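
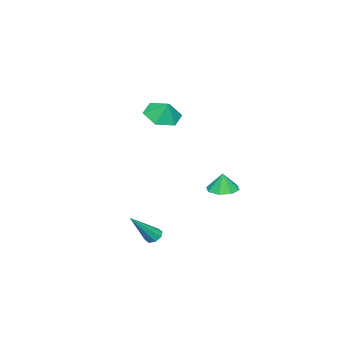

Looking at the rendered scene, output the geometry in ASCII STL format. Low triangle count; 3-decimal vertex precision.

solid 
facet normal -0.616 0.246 -0.749
outer loop
vertex 1.578 -0.599 -3.624
vertex 1.234 -0.915 -3.445
vertex 1.341 -0.431 -3.374
endloop
endfacet
facet normal 0.612 0.790 0.049
outer loop
vertex 1.578 -0.599 -3.624
vertex 1.341 -0.431 -3.374
vertex 2.506 -1.425 -1.895
endloop
endfacet
facet normal -0.613 0.246 -0.751
outer loop
vertex 1.341 -0.431 -3.374
vertex 1.234 -0.915 -3.445
vertex 1.041 -0.547 -3.167
endloop
endfacet
facet normal 0.042 0.844 0.534
outer loop
vertex 1.341 -0.431 -3.374
vertex 1.041 -0.547 -3.167
vertex 2.506 -1.425 -1.895
endloop
endfacet
facet normal -0.614 0.245 -0.750
outer loop
vertex 1.041 -0.547 -3.167
vertex 1.234 -0.915 -3.445
vertex 0.854 -0.878 -3.122
endloop
endfacet
facet normal -0.470 0.374 0.799
outer loop
vertex 1.041 -0.547 -3.167
vertex 0.854 -0.878 -3.122
vertex 2.506 -1.425 -1.895
endloop
endfacet
facet normal -0.614 0.246 -0.750
outer loop
vertex 0.854 -0.878 -3.122
vertex 1.234 -0.915 -3.445
vertex 0.89 -1.23 -3.267
endloop
endfacet
facet normal -0.630 -0.350 0.693
outer loop
vertex 0.854 -0.878 -3.122
vertex 0.89 -1.23 -3.267
vertex 2.506 -1.425 -1.895
endloop
endfacet
facet normal -0.614 0.248 -0.749
outer loop
vertex 0.89 -1.23 -3.267
vertex 1.234 -0.915 -3.445
vertex 1.127 -1.398 -3.517
endloop
endfacet
facet normal -0.344 -0.897 0.277
outer loop
vertex 0.89 -1.23 -3.267
vertex 1.127 -1.398 -3.517
vertex 2.506 -1.425 -1.895
endloop
endfacet
facet normal -0.615 0.248 -0.749
outer loop
vertex 1.127 -1.398 -3.517
vertex 1.234 -0.915 -3.445
vertex 1.426 -1.282 -3.724
endloop
endfacet
facet normal 0.226 -0.952 -0.208
outer loop
vertex 1.127 -1.398 -3.517
vertex 1.426 -1.282 -3.724
vertex 2.506 -1.425 -1.895
endloop
endfacet
facet normal -0.616 0.246 -0.748
outer loop
vertex 1.426 -1.282 -3.724
vertex 1.234 -0.915 -3.445
vertex 1.613 -0.951 -3.769
endloop
endfacet
facet normal 0.738 -0.481 -0.473
outer loop
vertex 1.426 -1.282 -3.724
vertex 1.613 -0.951 -3.769
vertex 2.506 -1.425 -1.895
endloop
endfacet
facet normal -0.616 0.247 -0.748
outer loop
vertex 1.613 -0.951 -3.769
vertex 1.234 -0.915 -3.445
vertex 1.578 -0.599 -3.624
endloop
endfacet
facet normal 0.898 0.241 -0.367
outer loop
vertex 1.613 -0.951 -3.769
vertex 1.578 -0.599 -3.624
vertex 2.506 -1.425 -1.895
endloop
endfacet
facet normal -0.077 -0.021 -0.997
outer loop
vertex -3.033 0.181 -2.055
vertex -3.84 -0.041 -1.988
vertex -3.427 0.689 -2.035
endloop
endfacet
facet normal 0.680 0.506 0.530
outer loop
vertex -3.033 0.181 -2.055
vertex -3.427 0.689 -2.035
vertex -3.76 -0.019 -0.932
endloop
endfacet
facet normal -0.076 -0.021 -0.997
outer loop
vertex -3.427 0.689 -2.035
vertex -3.84 -0.041 -1.988
vertex -4.063 0.769 -1.988
endloop
endfacet
facet normal 0.144 0.812 0.565
outer loop
vertex -3.427 0.689 -2.035
vertex -4.063 0.769 -1.988
vertex -3.76 -0.019 -0.932
endloop
endfacet
facet normal -0.076 -0.021 -0.997
outer loop
vertex -4.063 0.769 -1.988
vertex -3.84 -0.041 -1.988
vertex -4.569 0.375 -1.941
endloop
endfacet
facet normal -0.449 0.650 0.614
outer loop
vertex -4.063 0.769 -1.988
vertex -4.569 0.375 -1.941
vertex -3.76 -0.019 -0.932
endloop
endfacet
facet normal -0.076 -0.020 -0.997
outer loop
vertex -4.569 0.375 -1.941
vertex -3.84 -0.041 -1.988
vertex -4.648 -0.262 -1.922
endloop
endfacet
facet normal -0.753 0.113 0.648
outer loop
vertex -4.569 0.375 -1.941
vertex -4.648 -0.262 -1.922
vertex -3.76 -0.019 -0.932
endloop
endfacet
facet normal -0.076 -0.020 -0.997
outer loop
vertex -4.648 -0.262 -1.922
vertex -3.84 -0.041 -1.988
vertex -4.254 -0.77 -1.942
endloop
endfacet
facet normal -0.590 -0.483 0.647
outer loop
vertex -4.648 -0.262 -1.922
vertex -4.254 -0.77 -1.942
vertex -3.76 -0.019 -0.932
endloop
endfacet
facet normal -0.076 -0.020 -0.997
outer loop
vertex -4.254 -0.77 -1.942
vertex -3.84 -0.041 -1.988
vertex -3.618 -0.851 -1.989
endloop
endfacet
facet normal -0.055 -0.788 0.613
outer loop
vertex -4.254 -0.77 -1.942
vertex -3.618 -0.851 -1.989
vertex -3.76 -0.019 -0.932
endloop
endfacet
facet normal -0.077 -0.020 -0.997
outer loop
vertex -3.618 -0.851 -1.989
vertex -3.84 -0.041 -1.988
vertex -3.112 -0.457 -2.036
endloop
endfacet
facet normal 0.539 -0.625 0.564
outer loop
vertex -3.618 -0.851 -1.989
vertex -3.112 -0.457 -2.036
vertex -3.76 -0.019 -0.932
endloop
endfacet
facet normal -0.077 -0.020 -0.997
outer loop
vertex -3.112 -0.457 -2.036
vertex -3.84 -0.041 -1.988
vertex -3.033 0.181 -2.055
endloop
endfacet
facet normal 0.843 -0.089 0.530
outer loop
vertex -3.112 -0.457 -2.036
vertex -3.033 0.181 -2.055
vertex -3.76 -0.019 -0.932
endloop
endfacet
facet normal -0.237 -0.480 -0.844
outer loop
vertex -0.556 -1.907 3.077
vertex -1.478 -2.07 3.428
vertex -1.282 -1.242 2.902
endloop
endfacet
facet normal 0.643 0.747 0.171
outer loop
vertex -0.556 -1.907 3.077
vertex -1.282 -1.242 2.902
vertex -1.242 -1.59 4.272
endloop
endfacet
facet normal -0.237 -0.480 -0.844
outer loop
vertex -1.282 -1.242 2.902
vertex -1.478 -2.07 3.428
vertex -2.204 -1.405 3.253
endloop
endfacet
facet normal -0.077 0.966 0.248
outer loop
vertex -1.282 -1.242 2.902
vertex -2.204 -1.405 3.253
vertex -1.242 -1.59 4.272
endloop
endfacet
facet normal -0.236 -0.480 -0.845
outer loop
vertex -2.204 -1.405 3.253
vertex -1.478 -2.07 3.428
vertex -2.4 -2.233 3.778
endloop
endfacet
facet normal -0.565 0.533 0.630
outer loop
vertex -2.204 -1.405 3.253
vertex -2.4 -2.233 3.778
vertex -1.242 -1.59 4.272
endloop
endfacet
facet normal -0.236 -0.480 -0.845
outer loop
vertex -2.4 -2.233 3.778
vertex -1.478 -2.07 3.428
vertex -1.674 -2.898 3.953
endloop
endfacet
facet normal -0.334 -0.118 0.935
outer loop
vertex -2.4 -2.233 3.778
vertex -1.674 -2.898 3.953
vertex -1.242 -1.59 4.272
endloop
endfacet
facet normal -0.237 -0.480 -0.845
outer loop
vertex -1.674 -2.898 3.953
vertex -1.478 -2.07 3.428
vertex -0.752 -2.735 3.602
endloop
endfacet
facet normal 0.386 -0.337 0.859
outer loop
vertex -1.674 -2.898 3.953
vertex -0.752 -2.735 3.602
vertex -1.242 -1.59 4.272
endloop
endfacet
facet normal -0.237 -0.480 -0.845
outer loop
vertex -0.752 -2.735 3.602
vertex -1.478 -2.07 3.428
vertex -0.556 -1.907 3.077
endloop
endfacet
facet normal 0.874 0.095 0.476
outer loop
vertex -0.752 -2.735 3.602
vertex -0.556 -1.907 3.077
vertex -1.242 -1.59 4.272
endloop
endfacet

endsolid


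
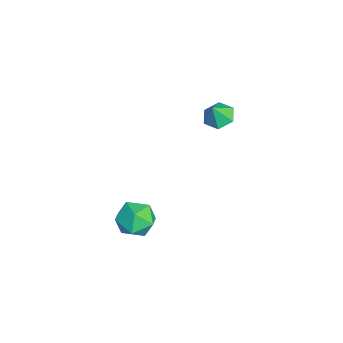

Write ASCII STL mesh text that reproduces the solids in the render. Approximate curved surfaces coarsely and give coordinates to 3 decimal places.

solid 
facet normal -0.106 0.087 0.991
outer loop
vertex 2.492 0.526 0.175
vertex 2.277 -0.544 0.246
vertex 3.308 -0.187 0.325
endloop
endfacet
facet normal 0.359 0.567 0.742
outer loop
vertex 2.492 0.526 0.175
vertex 3.308 -0.187 0.325
vertex 3.431 0.647 -0.372
endloop
endfacet
facet normal 0.023 0.967 0.254
outer loop
vertex 2.492 0.526 0.175
vertex 3.431 0.647 -0.372
vertex 2.476 0.804 -0.882
endloop
endfacet
facet normal -0.649 0.734 0.203
outer loop
vertex 2.492 0.526 0.175
vertex 2.476 0.804 -0.882
vertex 1.763 0.068 -0.5
endloop
endfacet
facet normal -0.729 0.190 0.658
outer loop
vertex 2.492 0.526 0.175
vertex 1.763 0.068 -0.5
vertex 2.277 -0.544 0.246
endloop
endfacet
facet normal 0.885 0.214 0.413
outer loop
vertex 3.431 0.647 -0.372
vertex 3.308 -0.187 0.325
vertex 3.797 -0.348 -0.64
endloop
endfacet
facet normal 0.133 -0.563 0.816
outer loop
vertex 3.308 -0.187 0.325
vertex 2.277 -0.544 0.246
vertex 3.084 -1.084 -0.258
endloop
endfacet
facet normal -0.875 -0.397 0.278
outer loop
vertex 2.277 -0.544 0.246
vertex 1.763 0.068 -0.5
vertex 2.129 -0.927 -0.768
endloop
endfacet
facet normal -0.745 0.484 -0.458
outer loop
vertex 1.763 0.068 -0.5
vertex 2.476 0.804 -0.882
vertex 2.252 -0.093 -1.465
endloop
endfacet
facet normal 0.342 0.861 -0.375
outer loop
vertex 2.476 0.804 -0.882
vertex 3.431 0.647 -0.372
vertex 3.283 0.264 -1.386
endloop
endfacet
facet normal 0.649 -0.734 -0.203
outer loop
vertex 3.068 -0.806 -1.315
vertex 3.797 -0.348 -0.64
vertex 3.084 -1.084 -0.258
endloop
endfacet
facet normal -0.023 -0.967 -0.254
outer loop
vertex 3.068 -0.806 -1.315
vertex 3.084 -1.084 -0.258
vertex 2.129 -0.927 -0.768
endloop
endfacet
facet normal -0.359 -0.567 -0.742
outer loop
vertex 3.068 -0.806 -1.315
vertex 2.129 -0.927 -0.768
vertex 2.252 -0.093 -1.465
endloop
endfacet
facet normal 0.106 -0.087 -0.991
outer loop
vertex 3.068 -0.806 -1.315
vertex 2.252 -0.093 -1.465
vertex 3.283 0.264 -1.386
endloop
endfacet
facet normal 0.729 -0.190 -0.658
outer loop
vertex 3.068 -0.806 -1.315
vertex 3.283 0.264 -1.386
vertex 3.797 -0.348 -0.64
endloop
endfacet
facet normal 0.745 -0.484 0.458
outer loop
vertex 3.084 -1.084 -0.258
vertex 3.797 -0.348 -0.64
vertex 3.308 -0.187 0.325
endloop
endfacet
facet normal -0.342 -0.861 0.375
outer loop
vertex 2.129 -0.927 -0.768
vertex 3.084 -1.084 -0.258
vertex 2.277 -0.544 0.246
endloop
endfacet
facet normal -0.885 -0.214 -0.413
outer loop
vertex 2.252 -0.093 -1.465
vertex 2.129 -0.927 -0.768
vertex 1.763 0.068 -0.5
endloop
endfacet
facet normal -0.133 0.563 -0.816
outer loop
vertex 3.283 0.264 -1.386
vertex 2.252 -0.093 -1.465
vertex 2.476 0.804 -0.882
endloop
endfacet
facet normal 0.875 0.397 -0.278
outer loop
vertex 3.797 -0.348 -0.64
vertex 3.283 0.264 -1.386
vertex 3.431 0.647 -0.372
endloop
endfacet
facet normal -0.360 0.310 -0.880
outer loop
vertex -2.817 4.785 1.336
vertex -3.353 4.126 1.323
vertex -3.591 4.86 1.679
endloop
endfacet
facet normal 0.367 0.623 0.691
outer loop
vertex -2.817 4.785 1.336
vertex -3.591 4.86 1.679
vertex -2.947 3.774 2.317
endloop
endfacet
facet normal -0.360 0.310 -0.880
outer loop
vertex -3.591 4.86 1.679
vertex -3.353 4.126 1.323
vertex -4.127 4.2 1.666
endloop
endfacet
facet normal -0.380 0.291 0.878
outer loop
vertex -3.591 4.86 1.679
vertex -4.127 4.2 1.666
vertex -2.947 3.774 2.317
endloop
endfacet
facet normal -0.360 0.311 -0.880
outer loop
vertex -4.127 4.2 1.666
vertex -3.353 4.126 1.323
vertex -3.889 3.466 1.309
endloop
endfacet
facet normal -0.550 -0.503 0.667
outer loop
vertex -4.127 4.2 1.666
vertex -3.889 3.466 1.309
vertex -2.947 3.774 2.317
endloop
endfacet
facet normal -0.360 0.311 -0.880
outer loop
vertex -3.889 3.466 1.309
vertex -3.353 4.126 1.323
vertex -3.115 3.391 0.966
endloop
endfacet
facet normal 0.026 -0.963 0.270
outer loop
vertex -3.889 3.466 1.309
vertex -3.115 3.391 0.966
vertex -2.947 3.774 2.317
endloop
endfacet
facet normal -0.360 0.311 -0.880
outer loop
vertex -3.115 3.391 0.966
vertex -3.353 4.126 1.323
vertex -2.579 4.051 0.98
endloop
endfacet
facet normal 0.773 -0.629 0.082
outer loop
vertex -3.115 3.391 0.966
vertex -2.579 4.051 0.98
vertex -2.947 3.774 2.317
endloop
endfacet
facet normal -0.360 0.310 -0.880
outer loop
vertex -2.579 4.051 0.98
vertex -3.353 4.126 1.323
vertex -2.817 4.785 1.336
endloop
endfacet
facet normal 0.942 0.163 0.293
outer loop
vertex -2.579 4.051 0.98
vertex -2.817 4.785 1.336
vertex -2.947 3.774 2.317
endloop
endfacet

endsolid


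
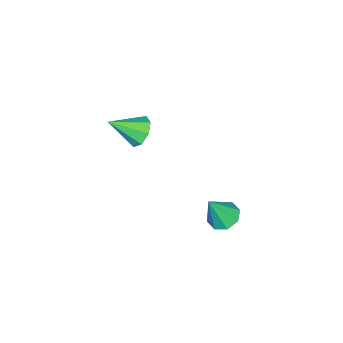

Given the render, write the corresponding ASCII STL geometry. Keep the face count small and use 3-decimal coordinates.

solid 
facet normal -0.360 0.264 -0.895
outer loop
vertex 3.09 4.551 -3.164
vertex 2.405 4.065 -3.032
vertex 2.607 4.876 -2.874
endloop
endfacet
facet normal 0.660 0.658 0.363
outer loop
vertex 3.09 4.551 -3.164
vertex 2.607 4.876 -2.874
vertex 3.075 3.575 -1.368
endloop
endfacet
facet normal -0.359 0.264 -0.895
outer loop
vertex 2.607 4.876 -2.874
vertex 2.405 4.065 -3.032
vertex 2.005 4.726 -2.677
endloop
endfacet
facet normal 0.023 0.760 0.649
outer loop
vertex 2.607 4.876 -2.874
vertex 2.005 4.726 -2.677
vertex 3.075 3.575 -1.368
endloop
endfacet
facet normal -0.359 0.264 -0.895
outer loop
vertex 2.005 4.726 -2.677
vertex 2.405 4.065 -3.032
vertex 1.638 4.189 -2.688
endloop
endfacet
facet normal -0.545 0.357 0.759
outer loop
vertex 2.005 4.726 -2.677
vertex 1.638 4.189 -2.688
vertex 3.075 3.575 -1.368
endloop
endfacet
facet normal -0.359 0.262 -0.896
outer loop
vertex 1.638 4.189 -2.688
vertex 2.405 4.065 -3.032
vertex 1.721 3.579 -2.9
endloop
endfacet
facet normal -0.712 -0.315 0.628
outer loop
vertex 1.638 4.189 -2.688
vertex 1.721 3.579 -2.9
vertex 3.075 3.575 -1.368
endloop
endfacet
facet normal -0.360 0.264 -0.895
outer loop
vertex 1.721 3.579 -2.9
vertex 2.405 4.065 -3.032
vertex 2.204 3.255 -3.19
endloop
endfacet
facet normal -0.379 -0.863 0.333
outer loop
vertex 1.721 3.579 -2.9
vertex 2.204 3.255 -3.19
vertex 3.075 3.575 -1.368
endloop
endfacet
facet normal -0.361 0.264 -0.895
outer loop
vertex 2.204 3.255 -3.19
vertex 2.405 4.065 -3.032
vertex 2.805 3.405 -3.388
endloop
endfacet
facet normal 0.256 -0.965 0.047
outer loop
vertex 2.204 3.255 -3.19
vertex 2.805 3.405 -3.388
vertex 3.075 3.575 -1.368
endloop
endfacet
facet normal -0.360 0.265 -0.895
outer loop
vertex 2.805 3.405 -3.388
vertex 2.405 4.065 -3.032
vertex 3.173 3.942 -3.377
endloop
endfacet
facet normal 0.824 -0.563 -0.063
outer loop
vertex 2.805 3.405 -3.388
vertex 3.173 3.942 -3.377
vertex 3.075 3.575 -1.368
endloop
endfacet
facet normal -0.360 0.264 -0.895
outer loop
vertex 3.173 3.942 -3.377
vertex 2.405 4.065 -3.032
vertex 3.09 4.551 -3.164
endloop
endfacet
facet normal 0.991 0.111 0.069
outer loop
vertex 3.173 3.942 -3.377
vertex 3.09 4.551 -3.164
vertex 3.075 3.575 -1.368
endloop
endfacet
facet normal -0.445 0.702 -0.556
outer loop
vertex -0.586 -1.138 -1.725
vertex -1.008 -1.8 -2.223
vertex -1.217 -1.322 -1.453
endloop
endfacet
facet normal 0.298 0.312 0.902
outer loop
vertex -0.586 -1.138 -1.725
vertex -1.217 -1.322 -1.453
vertex -0.172 -3.12 -1.177
endloop
endfacet
facet normal -0.445 0.702 -0.556
outer loop
vertex -1.217 -1.322 -1.453
vertex -1.008 -1.8 -2.223
vertex -1.726 -1.787 -1.632
endloop
endfacet
facet normal -0.306 -0.032 0.952
outer loop
vertex -1.217 -1.322 -1.453
vertex -1.726 -1.787 -1.632
vertex -0.172 -3.12 -1.177
endloop
endfacet
facet normal -0.445 0.702 -0.556
outer loop
vertex -1.726 -1.787 -1.632
vertex -1.008 -1.8 -2.223
vertex -1.814 -2.259 -2.157
endloop
endfacet
facet normal -0.622 -0.528 0.579
outer loop
vertex -1.726 -1.787 -1.632
vertex -1.814 -2.259 -2.157
vertex -0.172 -3.12 -1.177
endloop
endfacet
facet normal -0.445 0.702 -0.555
outer loop
vertex -1.814 -2.259 -2.157
vertex -1.008 -1.8 -2.223
vertex -1.431 -2.462 -2.721
endloop
endfacet
facet normal -0.466 -0.885 0.002
outer loop
vertex -1.814 -2.259 -2.157
vertex -1.431 -2.462 -2.721
vertex -0.172 -3.12 -1.177
endloop
endfacet
facet normal -0.444 0.702 -0.556
outer loop
vertex -1.431 -2.462 -2.721
vertex -1.008 -1.8 -2.223
vertex -0.799 -2.278 -2.993
endloop
endfacet
facet normal 0.071 -0.895 -0.440
outer loop
vertex -1.431 -2.462 -2.721
vertex -0.799 -2.278 -2.993
vertex -0.172 -3.12 -1.177
endloop
endfacet
facet normal -0.444 0.702 -0.556
outer loop
vertex -0.799 -2.278 -2.993
vertex -1.008 -1.8 -2.223
vertex -0.29 -1.814 -2.814
endloop
endfacet
facet normal 0.675 -0.552 -0.489
outer loop
vertex -0.799 -2.278 -2.993
vertex -0.29 -1.814 -2.814
vertex -0.172 -3.12 -1.177
endloop
endfacet
facet normal -0.445 0.701 -0.557
outer loop
vertex -0.29 -1.814 -2.814
vertex -1.008 -1.8 -2.223
vertex -0.202 -1.341 -2.289
endloop
endfacet
facet normal 0.992 -0.056 -0.116
outer loop
vertex -0.29 -1.814 -2.814
vertex -0.202 -1.341 -2.289
vertex -0.172 -3.12 -1.177
endloop
endfacet
facet normal -0.445 0.702 -0.556
outer loop
vertex -0.202 -1.341 -2.289
vertex -1.008 -1.8 -2.223
vertex -0.586 -1.138 -1.725
endloop
endfacet
facet normal 0.835 0.302 0.460
outer loop
vertex -0.202 -1.341 -2.289
vertex -0.586 -1.138 -1.725
vertex -0.172 -3.12 -1.177
endloop
endfacet

endsolid


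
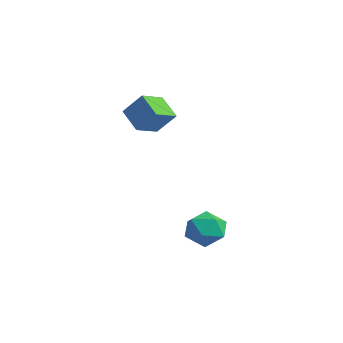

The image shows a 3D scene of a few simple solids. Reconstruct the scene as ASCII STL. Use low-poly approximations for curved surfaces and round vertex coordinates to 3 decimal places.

solid 
facet normal -0.802 -0.081 0.591
outer loop
vertex -2.612 2.992 5.076
vertex -3.125 4.469 4.583
vertex -3.466 2.276 3.819
endloop
endfacet
facet normal 0.313 -0.901 0.300
outer loop
vertex -2.135 2.411 2.837
vertex -2.612 2.992 5.076
vertex -3.466 2.276 3.819
endloop
endfacet
facet normal -0.802 -0.082 0.592
outer loop
vertex -3.466 2.276 3.819
vertex -3.125 4.469 4.583
vertex -3.98 3.753 3.326
endloop
endfacet
facet normal -0.509 -0.427 -0.748
outer loop
vertex -3.98 3.753 3.326
vertex -2.135 2.411 2.837
vertex -3.466 2.276 3.819
endloop
endfacet
facet normal 0.509 0.426 0.748
outer loop
vertex -2.612 2.992 5.076
vertex -1.794 4.604 3.601
vertex -3.125 4.469 4.583
endloop
endfacet
facet normal 0.313 -0.901 0.300
outer loop
vertex -1.28 3.127 4.094
vertex -2.612 2.992 5.076
vertex -2.135 2.411 2.837
endloop
endfacet
facet normal 0.508 0.427 0.748
outer loop
vertex -1.28 3.127 4.094
vertex -1.794 4.604 3.601
vertex -2.612 2.992 5.076
endloop
endfacet
facet normal -0.313 0.901 -0.300
outer loop
vertex -3.125 4.469 4.583
vertex -1.794 4.604 3.601
vertex -3.98 3.753 3.326
endloop
endfacet
facet normal -0.508 -0.426 -0.748
outer loop
vertex -2.648 3.888 2.344
vertex -2.135 2.411 2.837
vertex -3.98 3.753 3.326
endloop
endfacet
facet normal -0.313 0.901 -0.301
outer loop
vertex -3.98 3.753 3.326
vertex -1.794 4.604 3.601
vertex -2.648 3.888 2.344
endloop
endfacet
facet normal 0.802 0.081 -0.592
outer loop
vertex -2.648 3.888 2.344
vertex -1.28 3.127 4.094
vertex -2.135 2.411 2.837
endloop
endfacet
facet normal 0.802 0.082 -0.592
outer loop
vertex -1.794 4.604 3.601
vertex -1.28 3.127 4.094
vertex -2.648 3.888 2.344
endloop
endfacet
facet normal -0.439 -0.860 0.260
outer loop
vertex 2.591 2.907 -2.234
vertex 3.453 2.281 -2.849
vertex 3.621 2.554 -1.661
endloop
endfacet
facet normal -0.545 -0.359 0.758
outer loop
vertex 2.591 2.907 -2.234
vertex 3.621 2.554 -1.661
vertex 3.159 3.677 -1.461
endloop
endfacet
facet normal -0.873 0.194 0.448
outer loop
vertex 2.591 2.907 -2.234
vertex 3.159 3.677 -1.461
vertex 2.706 4.097 -2.525
endloop
endfacet
facet normal -0.970 0.035 -0.241
outer loop
vertex 2.591 2.907 -2.234
vertex 2.706 4.097 -2.525
vertex 2.888 3.234 -3.383
endloop
endfacet
facet normal -0.702 -0.616 -0.357
outer loop
vertex 2.591 2.907 -2.234
vertex 2.888 3.234 -3.383
vertex 3.453 2.281 -2.849
endloop
endfacet
facet normal 0.093 -0.137 0.986
outer loop
vertex 3.159 3.677 -1.461
vertex 3.621 2.554 -1.661
vertex 4.372 3.526 -1.597
endloop
endfacet
facet normal 0.264 -0.947 0.180
outer loop
vertex 3.621 2.554 -1.661
vertex 3.453 2.281 -2.849
vertex 4.554 2.663 -2.455
endloop
endfacet
facet normal -0.161 -0.553 -0.817
outer loop
vertex 3.453 2.281 -2.849
vertex 2.888 3.234 -3.383
vertex 4.101 3.083 -3.519
endloop
endfacet
facet normal -0.594 0.501 -0.630
outer loop
vertex 2.888 3.234 -3.383
vertex 2.706 4.097 -2.525
vertex 3.639 4.206 -3.319
endloop
endfacet
facet normal -0.436 0.758 0.485
outer loop
vertex 2.706 4.097 -2.525
vertex 3.159 3.677 -1.461
vertex 3.807 4.479 -2.131
endloop
endfacet
facet normal 0.970 -0.035 0.241
outer loop
vertex 4.669 3.853 -2.746
vertex 4.372 3.526 -1.597
vertex 4.554 2.663 -2.455
endloop
endfacet
facet normal 0.873 -0.194 -0.448
outer loop
vertex 4.669 3.853 -2.746
vertex 4.554 2.663 -2.455
vertex 4.101 3.083 -3.519
endloop
endfacet
facet normal 0.545 0.359 -0.758
outer loop
vertex 4.669 3.853 -2.746
vertex 4.101 3.083 -3.519
vertex 3.639 4.206 -3.319
endloop
endfacet
facet normal 0.439 0.860 -0.260
outer loop
vertex 4.669 3.853 -2.746
vertex 3.639 4.206 -3.319
vertex 3.807 4.479 -2.131
endloop
endfacet
facet normal 0.702 0.616 0.357
outer loop
vertex 4.669 3.853 -2.746
vertex 3.807 4.479 -2.131
vertex 4.372 3.526 -1.597
endloop
endfacet
facet normal 0.594 -0.501 0.630
outer loop
vertex 4.554 2.663 -2.455
vertex 4.372 3.526 -1.597
vertex 3.621 2.554 -1.661
endloop
endfacet
facet normal 0.436 -0.758 -0.485
outer loop
vertex 4.101 3.083 -3.519
vertex 4.554 2.663 -2.455
vertex 3.453 2.281 -2.849
endloop
endfacet
facet normal -0.093 0.137 -0.986
outer loop
vertex 3.639 4.206 -3.319
vertex 4.101 3.083 -3.519
vertex 2.888 3.234 -3.383
endloop
endfacet
facet normal -0.264 0.947 -0.180
outer loop
vertex 3.807 4.479 -2.131
vertex 3.639 4.206 -3.319
vertex 2.706 4.097 -2.525
endloop
endfacet
facet normal 0.161 0.553 0.817
outer loop
vertex 4.372 3.526 -1.597
vertex 3.807 4.479 -2.131
vertex 3.159 3.677 -1.461
endloop
endfacet

endsolid


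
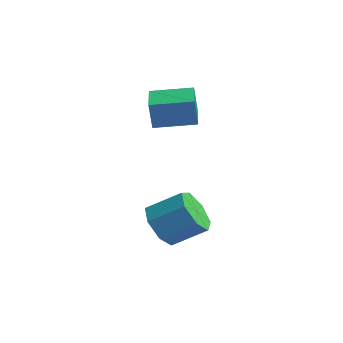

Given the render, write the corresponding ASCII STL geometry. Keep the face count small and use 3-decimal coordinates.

solid 
facet normal -0.786 0.612 0.091
outer loop
vertex -1.352 -1.785 4.235
vertex -0.399 -0.588 4.41
vertex -1.354 -1.622 3.127
endloop
endfacet
facet normal -0.619 -0.777 -0.113
outer loop
vertex -0.341 -2.412 3.01
vertex -1.352 -1.785 4.235
vertex -1.354 -1.622 3.127
endloop
endfacet
facet normal -0.786 0.612 0.091
outer loop
vertex -1.354 -1.622 3.127
vertex -0.399 -0.588 4.41
vertex -0.401 -0.425 3.302
endloop
endfacet
facet normal -0.001 0.145 -0.989
outer loop
vertex -0.401 -0.425 3.302
vertex -0.341 -2.412 3.01
vertex -1.354 -1.622 3.127
endloop
endfacet
facet normal 0.001 -0.145 0.989
outer loop
vertex -1.352 -1.785 4.235
vertex 0.614 -1.378 4.293
vertex -0.399 -0.588 4.41
endloop
endfacet
facet normal -0.619 -0.777 -0.113
outer loop
vertex -0.339 -2.575 4.118
vertex -1.352 -1.785 4.235
vertex -0.341 -2.412 3.01
endloop
endfacet
facet normal 0.001 -0.145 0.989
outer loop
vertex -0.339 -2.575 4.118
vertex 0.614 -1.378 4.293
vertex -1.352 -1.785 4.235
endloop
endfacet
facet normal 0.619 0.777 0.113
outer loop
vertex -0.399 -0.588 4.41
vertex 0.614 -1.378 4.293
vertex -0.401 -0.425 3.302
endloop
endfacet
facet normal -0.001 0.145 -0.989
outer loop
vertex 0.612 -1.215 3.185
vertex -0.341 -2.412 3.01
vertex -0.401 -0.425 3.302
endloop
endfacet
facet normal 0.619 0.777 0.113
outer loop
vertex -0.401 -0.425 3.302
vertex 0.614 -1.378 4.293
vertex 0.612 -1.215 3.185
endloop
endfacet
facet normal 0.786 -0.612 -0.091
outer loop
vertex 0.612 -1.215 3.185
vertex -0.339 -2.575 4.118
vertex -0.341 -2.412 3.01
endloop
endfacet
facet normal 0.786 -0.612 -0.091
outer loop
vertex 0.614 -1.378 4.293
vertex -0.339 -2.575 4.118
vertex 0.612 -1.215 3.185
endloop
endfacet
facet normal -0.571 -0.621 -0.537
outer loop
vertex 2.264 -3.634 -1.128
vertex 1.644 -3.641 -0.461
vertex 1.704 -3.079 -1.175
endloop
endfacet
facet normal 0.415 0.347 -0.841
outer loop
vertex 2.264 -3.634 -1.128
vertex 1.704 -3.079 -1.175
vertex 3.075 -2.753 -0.365
endloop
endfacet
facet normal 0.415 0.346 -0.841
outer loop
vertex 3.075 -2.753 -0.365
vertex 1.704 -3.079 -1.175
vertex 2.516 -2.198 -0.412
endloop
endfacet
facet normal 0.571 0.621 0.537
outer loop
vertex 3.075 -2.753 -0.365
vertex 2.516 -2.198 -0.412
vertex 2.456 -2.759 0.301
endloop
endfacet
facet normal -0.573 -0.620 -0.536
outer loop
vertex 1.704 -3.079 -1.175
vertex 1.644 -3.641 -0.461
vertex 1.1 -2.946 -0.684
endloop
endfacet
facet normal -0.295 0.766 -0.571
outer loop
vertex 1.704 -3.079 -1.175
vertex 1.1 -2.946 -0.684
vertex 2.516 -2.198 -0.412
endloop
endfacet
facet normal -0.295 0.766 -0.571
outer loop
vertex 2.516 -2.198 -0.412
vertex 1.1 -2.946 -0.684
vertex 1.912 -2.065 0.078
endloop
endfacet
facet normal 0.572 0.621 0.536
outer loop
vertex 2.516 -2.198 -0.412
vertex 1.912 -2.065 0.078
vertex 2.456 -2.759 0.301
endloop
endfacet
facet normal -0.572 -0.620 -0.537
outer loop
vertex 1.1 -2.946 -0.684
vertex 1.644 -3.641 -0.461
vertex 0.905 -3.336 -0.026
endloop
endfacet
facet normal -0.782 0.609 0.129
outer loop
vertex 1.1 -2.946 -0.684
vertex 0.905 -3.336 -0.026
vertex 1.912 -2.065 0.078
endloop
endfacet
facet normal -0.782 0.609 0.129
outer loop
vertex 1.912 -2.065 0.078
vertex 0.905 -3.336 -0.026
vertex 1.717 -2.455 0.737
endloop
endfacet
facet normal 0.572 0.621 0.536
outer loop
vertex 1.912 -2.065 0.078
vertex 1.717 -2.455 0.737
vertex 2.456 -2.759 0.301
endloop
endfacet
facet normal -0.572 -0.620 -0.537
outer loop
vertex 0.905 -3.336 -0.026
vertex 1.644 -3.641 -0.461
vertex 1.267 -3.956 0.305
endloop
endfacet
facet normal -0.681 -0.007 0.732
outer loop
vertex 0.905 -3.336 -0.026
vertex 1.267 -3.956 0.305
vertex 1.717 -2.455 0.737
endloop
endfacet
facet normal -0.680 -0.007 0.733
outer loop
vertex 1.717 -2.455 0.737
vertex 1.267 -3.956 0.305
vertex 2.079 -3.075 1.067
endloop
endfacet
facet normal 0.572 0.620 0.537
outer loop
vertex 1.717 -2.455 0.737
vertex 2.079 -3.075 1.067
vertex 2.456 -2.759 0.301
endloop
endfacet
facet normal -0.572 -0.620 -0.537
outer loop
vertex 1.267 -3.956 0.305
vertex 1.644 -3.641 -0.461
vertex 1.913 -4.338 0.058
endloop
endfacet
facet normal -0.065 -0.618 0.784
outer loop
vertex 1.267 -3.956 0.305
vertex 1.913 -4.338 0.058
vertex 2.079 -3.075 1.067
endloop
endfacet
facet normal -0.067 -0.617 0.784
outer loop
vertex 2.079 -3.075 1.067
vertex 1.913 -4.338 0.058
vertex 2.724 -3.457 0.821
endloop
endfacet
facet normal 0.572 0.620 0.537
outer loop
vertex 2.079 -3.075 1.067
vertex 2.724 -3.457 0.821
vertex 2.456 -2.759 0.301
endloop
endfacet
facet normal -0.572 -0.620 -0.537
outer loop
vertex 1.913 -4.338 0.058
vertex 1.644 -3.641 -0.461
vertex 2.356 -4.195 -0.579
endloop
endfacet
facet normal 0.598 -0.763 0.245
outer loop
vertex 1.913 -4.338 0.058
vertex 2.356 -4.195 -0.579
vertex 2.724 -3.457 0.821
endloop
endfacet
facet normal 0.598 -0.763 0.245
outer loop
vertex 2.724 -3.457 0.821
vertex 2.356 -4.195 -0.579
vertex 3.168 -3.314 0.183
endloop
endfacet
facet normal 0.572 0.620 0.537
outer loop
vertex 2.724 -3.457 0.821
vertex 3.168 -3.314 0.183
vertex 2.456 -2.759 0.301
endloop
endfacet
facet normal -0.571 -0.620 -0.538
outer loop
vertex 2.356 -4.195 -0.579
vertex 1.644 -3.641 -0.461
vertex 2.264 -3.634 -1.128
endloop
endfacet
facet normal 0.812 -0.335 -0.478
outer loop
vertex 2.356 -4.195 -0.579
vertex 2.264 -3.634 -1.128
vertex 3.168 -3.314 0.183
endloop
endfacet
facet normal 0.812 -0.333 -0.479
outer loop
vertex 3.168 -3.314 0.183
vertex 2.264 -3.634 -1.128
vertex 3.075 -2.753 -0.365
endloop
endfacet
facet normal 0.572 0.620 0.537
outer loop
vertex 3.168 -3.314 0.183
vertex 3.075 -2.753 -0.365
vertex 2.456 -2.759 0.301
endloop
endfacet

endsolid


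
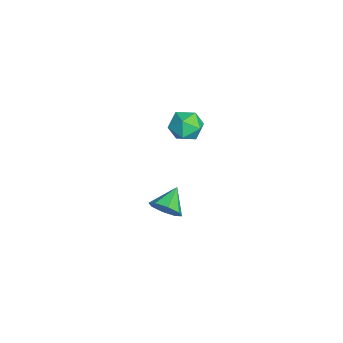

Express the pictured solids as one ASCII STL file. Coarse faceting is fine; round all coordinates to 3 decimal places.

solid 
facet normal -0.898 -0.382 0.217
outer loop
vertex -2.158 2.943 3.128
vertex -1.91 2.153 2.764
vertex -1.765 2.312 3.643
endloop
endfacet
facet normal -0.713 0.119 0.690
outer loop
vertex -2.158 2.943 3.128
vertex -1.765 2.312 3.643
vertex -1.531 3.18 3.735
endloop
endfacet
facet normal -0.599 0.728 0.335
outer loop
vertex -2.158 2.943 3.128
vertex -1.531 3.18 3.735
vertex -1.531 3.558 2.913
endloop
endfacet
facet normal -0.713 0.602 -0.359
outer loop
vertex -2.158 2.943 3.128
vertex -1.531 3.558 2.913
vertex -1.765 2.923 2.313
endloop
endfacet
facet normal -0.898 -0.083 -0.431
outer loop
vertex -2.158 2.943 3.128
vertex -1.765 2.923 2.313
vertex -1.91 2.153 2.764
endloop
endfacet
facet normal -0.098 -0.079 0.992
outer loop
vertex -1.531 3.18 3.735
vertex -1.765 2.312 3.643
vertex -0.895 2.537 3.747
endloop
endfacet
facet normal -0.397 -0.890 0.226
outer loop
vertex -1.765 2.312 3.643
vertex -1.91 2.153 2.764
vertex -1.129 1.902 3.147
endloop
endfacet
facet normal -0.396 -0.407 -0.823
outer loop
vertex -1.91 2.153 2.764
vertex -1.765 2.923 2.313
vertex -1.129 2.28 2.325
endloop
endfacet
facet normal -0.097 0.702 -0.705
outer loop
vertex -1.765 2.923 2.313
vertex -1.531 3.558 2.913
vertex -0.895 3.148 2.417
endloop
endfacet
facet normal 0.087 0.905 0.416
outer loop
vertex -1.531 3.558 2.913
vertex -1.531 3.18 3.735
vertex -0.75 3.307 3.296
endloop
endfacet
facet normal 0.713 -0.602 0.359
outer loop
vertex -0.502 2.517 2.932
vertex -0.895 2.537 3.747
vertex -1.129 1.902 3.147
endloop
endfacet
facet normal 0.599 -0.728 -0.335
outer loop
vertex -0.502 2.517 2.932
vertex -1.129 1.902 3.147
vertex -1.129 2.28 2.325
endloop
endfacet
facet normal 0.713 -0.119 -0.690
outer loop
vertex -0.502 2.517 2.932
vertex -1.129 2.28 2.325
vertex -0.895 3.148 2.417
endloop
endfacet
facet normal 0.898 0.382 -0.217
outer loop
vertex -0.502 2.517 2.932
vertex -0.895 3.148 2.417
vertex -0.75 3.307 3.296
endloop
endfacet
facet normal 0.898 0.083 0.431
outer loop
vertex -0.502 2.517 2.932
vertex -0.75 3.307 3.296
vertex -0.895 2.537 3.747
endloop
endfacet
facet normal 0.097 -0.702 0.705
outer loop
vertex -1.129 1.902 3.147
vertex -0.895 2.537 3.747
vertex -1.765 2.312 3.643
endloop
endfacet
facet normal -0.087 -0.905 -0.416
outer loop
vertex -1.129 2.28 2.325
vertex -1.129 1.902 3.147
vertex -1.91 2.153 2.764
endloop
endfacet
facet normal 0.098 0.079 -0.992
outer loop
vertex -0.895 3.148 2.417
vertex -1.129 2.28 2.325
vertex -1.765 2.923 2.313
endloop
endfacet
facet normal 0.397 0.890 -0.226
outer loop
vertex -0.75 3.307 3.296
vertex -0.895 3.148 2.417
vertex -1.531 3.558 2.913
endloop
endfacet
facet normal 0.396 0.407 0.823
outer loop
vertex -0.895 2.537 3.747
vertex -0.75 3.307 3.296
vertex -1.531 3.18 3.735
endloop
endfacet
facet normal 0.739 -0.467 -0.486
outer loop
vertex -0.843 1.873 -2.501
vertex -1.344 1.79 -3.183
vertex -0.793 2.376 -2.909
endloop
endfacet
facet normal 0.214 0.603 0.769
outer loop
vertex -0.843 1.873 -2.501
vertex -0.793 2.376 -2.909
vertex -2.356 2.43 -2.517
endloop
endfacet
facet normal 0.739 -0.468 -0.485
outer loop
vertex -0.793 2.376 -2.909
vertex -1.344 1.79 -3.183
vertex -1.065 2.537 -3.478
endloop
endfacet
facet normal 0.091 0.969 0.230
outer loop
vertex -0.793 2.376 -2.909
vertex -1.065 2.537 -3.478
vertex -2.356 2.43 -2.517
endloop
endfacet
facet normal 0.739 -0.468 -0.485
outer loop
vertex -1.065 2.537 -3.478
vertex -1.344 1.79 -3.183
vertex -1.501 2.259 -3.874
endloop
endfacet
facet normal -0.301 0.904 -0.303
outer loop
vertex -1.065 2.537 -3.478
vertex -1.501 2.259 -3.874
vertex -2.356 2.43 -2.517
endloop
endfacet
facet normal 0.738 -0.469 -0.486
outer loop
vertex -1.501 2.259 -3.874
vertex -1.344 1.79 -3.183
vertex -1.845 1.707 -3.864
endloop
endfacet
facet normal -0.731 0.446 -0.517
outer loop
vertex -1.501 2.259 -3.874
vertex -1.845 1.707 -3.864
vertex -2.356 2.43 -2.517
endloop
endfacet
facet normal 0.738 -0.467 -0.486
outer loop
vertex -1.845 1.707 -3.864
vertex -1.344 1.79 -3.183
vertex -1.895 1.203 -3.456
endloop
endfacet
facet normal -0.948 -0.137 -0.286
outer loop
vertex -1.845 1.707 -3.864
vertex -1.895 1.203 -3.456
vertex -2.356 2.43 -2.517
endloop
endfacet
facet normal 0.739 -0.468 -0.485
outer loop
vertex -1.895 1.203 -3.456
vertex -1.344 1.79 -3.183
vertex -1.623 1.043 -2.887
endloop
endfacet
facet normal -0.826 -0.504 0.253
outer loop
vertex -1.895 1.203 -3.456
vertex -1.623 1.043 -2.887
vertex -2.356 2.43 -2.517
endloop
endfacet
facet normal 0.738 -0.468 -0.486
outer loop
vertex -1.623 1.043 -2.887
vertex -1.344 1.79 -3.183
vertex -1.187 1.32 -2.492
endloop
endfacet
facet normal -0.434 -0.439 0.787
outer loop
vertex -1.623 1.043 -2.887
vertex -1.187 1.32 -2.492
vertex -2.356 2.43 -2.517
endloop
endfacet
facet normal 0.739 -0.467 -0.486
outer loop
vertex -1.187 1.32 -2.492
vertex -1.344 1.79 -3.183
vertex -0.843 1.873 -2.501
endloop
endfacet
facet normal -0.004 0.019 1.000
outer loop
vertex -1.187 1.32 -2.492
vertex -0.843 1.873 -2.501
vertex -2.356 2.43 -2.517
endloop
endfacet

endsolid


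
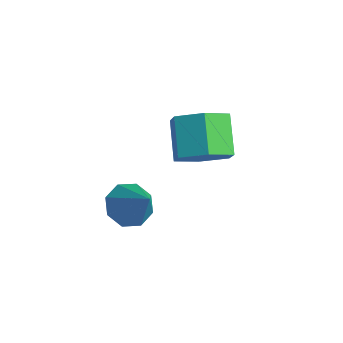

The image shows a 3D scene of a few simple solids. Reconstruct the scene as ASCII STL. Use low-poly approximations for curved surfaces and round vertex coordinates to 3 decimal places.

solid 
facet normal 0.634 -0.464 -0.619
outer loop
vertex 3.867 0.792 0.297
vertex 3.311 1.11 -0.51
vertex 4.084 1.692 -0.155
endloop
endfacet
facet normal 0.745 0.147 0.651
outer loop
vertex 3.867 0.792 0.297
vertex 4.084 1.692 -0.155
vertex 2.885 1.511 1.257
endloop
endfacet
facet normal 0.745 0.147 0.651
outer loop
vertex 2.885 1.511 1.257
vertex 4.084 1.692 -0.155
vertex 3.102 2.411 0.805
endloop
endfacet
facet normal -0.633 0.464 0.620
outer loop
vertex 2.885 1.511 1.257
vertex 3.102 2.411 0.805
vertex 2.329 1.83 0.45
endloop
endfacet
facet normal 0.634 -0.464 -0.619
outer loop
vertex 4.084 1.692 -0.155
vertex 3.311 1.11 -0.51
vertex 3.528 2.01 -0.962
endloop
endfacet
facet normal 0.554 0.830 -0.055
outer loop
vertex 4.084 1.692 -0.155
vertex 3.528 2.01 -0.962
vertex 3.102 2.411 0.805
endloop
endfacet
facet normal 0.554 0.830 -0.055
outer loop
vertex 3.102 2.411 0.805
vertex 3.528 2.01 -0.962
vertex 2.546 2.729 -0.002
endloop
endfacet
facet normal -0.633 0.464 0.619
outer loop
vertex 3.102 2.411 0.805
vertex 2.546 2.729 -0.002
vertex 2.329 1.83 0.45
endloop
endfacet
facet normal 0.633 -0.464 -0.620
outer loop
vertex 3.528 2.01 -0.962
vertex 3.311 1.11 -0.51
vertex 2.755 1.429 -1.317
endloop
endfacet
facet normal -0.189 0.683 -0.705
outer loop
vertex 3.528 2.01 -0.962
vertex 2.755 1.429 -1.317
vertex 2.546 2.729 -0.002
endloop
endfacet
facet normal -0.189 0.683 -0.705
outer loop
vertex 2.546 2.729 -0.002
vertex 2.755 1.429 -1.317
vertex 1.773 2.148 -0.357
endloop
endfacet
facet normal -0.633 0.464 0.619
outer loop
vertex 2.546 2.729 -0.002
vertex 1.773 2.148 -0.357
vertex 2.329 1.83 0.45
endloop
endfacet
facet normal 0.633 -0.464 -0.620
outer loop
vertex 2.755 1.429 -1.317
vertex 3.311 1.11 -0.51
vertex 2.538 0.529 -0.865
endloop
endfacet
facet normal -0.745 -0.147 -0.651
outer loop
vertex 2.755 1.429 -1.317
vertex 2.538 0.529 -0.865
vertex 1.773 2.148 -0.357
endloop
endfacet
facet normal -0.745 -0.147 -0.651
outer loop
vertex 1.773 2.148 -0.357
vertex 2.538 0.529 -0.865
vertex 1.556 1.248 0.095
endloop
endfacet
facet normal -0.634 0.464 0.619
outer loop
vertex 1.773 2.148 -0.357
vertex 1.556 1.248 0.095
vertex 2.329 1.83 0.45
endloop
endfacet
facet normal 0.633 -0.464 -0.619
outer loop
vertex 2.538 0.529 -0.865
vertex 3.311 1.11 -0.51
vertex 3.094 0.211 -0.058
endloop
endfacet
facet normal -0.554 -0.830 0.055
outer loop
vertex 2.538 0.529 -0.865
vertex 3.094 0.211 -0.058
vertex 1.556 1.248 0.095
endloop
endfacet
facet normal -0.554 -0.830 0.055
outer loop
vertex 1.556 1.248 0.095
vertex 3.094 0.211 -0.058
vertex 2.112 0.93 0.902
endloop
endfacet
facet normal -0.634 0.464 0.619
outer loop
vertex 1.556 1.248 0.095
vertex 2.112 0.93 0.902
vertex 2.329 1.83 0.45
endloop
endfacet
facet normal 0.633 -0.464 -0.619
outer loop
vertex 3.094 0.211 -0.058
vertex 3.311 1.11 -0.51
vertex 3.867 0.792 0.297
endloop
endfacet
facet normal 0.189 -0.683 0.705
outer loop
vertex 3.094 0.211 -0.058
vertex 3.867 0.792 0.297
vertex 2.112 0.93 0.902
endloop
endfacet
facet normal 0.189 -0.683 0.705
outer loop
vertex 2.112 0.93 0.902
vertex 3.867 0.792 0.297
vertex 2.885 1.511 1.257
endloop
endfacet
facet normal -0.633 0.464 0.620
outer loop
vertex 2.112 0.93 0.902
vertex 2.885 1.511 1.257
vertex 2.329 1.83 0.45
endloop
endfacet
facet normal -0.660 0.068 -0.748
outer loop
vertex 1.994 -0.415 -4.108
vertex 1.346 -0.35 -3.531
vertex 1.866 0.216 -3.938
endloop
endfacet
facet normal 0.936 0.255 -0.242
outer loop
vertex 1.994 -0.415 -4.108
vertex 1.866 0.216 -3.938
vertex 2.494 -0.47 -2.229
endloop
endfacet
facet normal -0.660 0.069 -0.748
outer loop
vertex 1.866 0.216 -3.938
vertex 1.346 -0.35 -3.531
vertex 1.434 0.515 -3.529
endloop
endfacet
facet normal 0.620 0.780 0.085
outer loop
vertex 1.866 0.216 -3.938
vertex 1.434 0.515 -3.529
vertex 2.494 -0.47 -2.229
endloop
endfacet
facet normal -0.659 0.069 -0.749
outer loop
vertex 1.434 0.515 -3.529
vertex 1.346 -0.35 -3.531
vertex 0.95 0.307 -3.122
endloop
endfacet
facet normal 0.102 0.831 0.546
outer loop
vertex 1.434 0.515 -3.529
vertex 0.95 0.307 -3.122
vertex 2.494 -0.47 -2.229
endloop
endfacet
facet normal -0.660 0.068 -0.748
outer loop
vertex 0.95 0.307 -3.122
vertex 1.346 -0.35 -3.531
vertex 0.698 -0.286 -2.954
endloop
endfacet
facet normal -0.313 0.380 0.871
outer loop
vertex 0.95 0.307 -3.122
vertex 0.698 -0.286 -2.954
vertex 2.494 -0.47 -2.229
endloop
endfacet
facet normal -0.660 0.069 -0.748
outer loop
vertex 0.698 -0.286 -2.954
vertex 1.346 -0.35 -3.531
vertex 0.826 -0.917 -3.125
endloop
endfacet
facet normal -0.383 -0.313 0.869
outer loop
vertex 0.698 -0.286 -2.954
vertex 0.826 -0.917 -3.125
vertex 2.494 -0.47 -2.229
endloop
endfacet
facet normal -0.659 0.069 -0.749
outer loop
vertex 0.826 -0.917 -3.125
vertex 1.346 -0.35 -3.531
vertex 1.258 -1.216 -3.533
endloop
endfacet
facet normal -0.067 -0.837 0.543
outer loop
vertex 0.826 -0.917 -3.125
vertex 1.258 -1.216 -3.533
vertex 2.494 -0.47 -2.229
endloop
endfacet
facet normal -0.660 0.069 -0.748
outer loop
vertex 1.258 -1.216 -3.533
vertex 1.346 -0.35 -3.531
vertex 1.742 -1.008 -3.941
endloop
endfacet
facet normal 0.451 -0.889 0.081
outer loop
vertex 1.258 -1.216 -3.533
vertex 1.742 -1.008 -3.941
vertex 2.494 -0.47 -2.229
endloop
endfacet
facet normal -0.660 0.069 -0.748
outer loop
vertex 1.742 -1.008 -3.941
vertex 1.346 -0.35 -3.531
vertex 1.994 -0.415 -4.108
endloop
endfacet
facet normal 0.866 -0.437 -0.243
outer loop
vertex 1.742 -1.008 -3.941
vertex 1.994 -0.415 -4.108
vertex 2.494 -0.47 -2.229
endloop
endfacet

endsolid


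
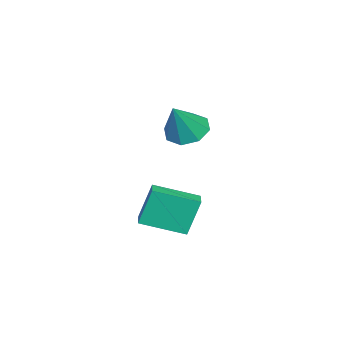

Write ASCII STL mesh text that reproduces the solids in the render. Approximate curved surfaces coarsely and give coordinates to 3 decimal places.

solid 
facet normal -0.904 -0.419 -0.088
outer loop
vertex 2.842 -0.709 -1.321
vertex 2.046 1.146 -1.971
vertex 3.234 -1.175 -3.131
endloop
endfacet
facet normal 0.375 -0.875 0.306
outer loop
vertex 4.074 -0.786 -3.049
vertex 2.842 -0.709 -1.321
vertex 3.234 -1.175 -3.131
endloop
endfacet
facet normal -0.904 -0.419 -0.088
outer loop
vertex 3.234 -1.175 -3.131
vertex 2.046 1.146 -1.971
vertex 2.438 0.679 -3.781
endloop
endfacet
facet normal 0.206 -0.244 -0.948
outer loop
vertex 2.438 0.679 -3.781
vertex 4.074 -0.786 -3.049
vertex 3.234 -1.175 -3.131
endloop
endfacet
facet normal -0.205 0.244 0.948
outer loop
vertex 2.842 -0.709 -1.321
vertex 2.886 1.535 -1.889
vertex 2.046 1.146 -1.971
endloop
endfacet
facet normal 0.376 -0.874 0.307
outer loop
vertex 3.682 -0.319 -1.239
vertex 2.842 -0.709 -1.321
vertex 4.074 -0.786 -3.049
endloop
endfacet
facet normal -0.206 0.244 0.948
outer loop
vertex 3.682 -0.319 -1.239
vertex 2.886 1.535 -1.889
vertex 2.842 -0.709 -1.321
endloop
endfacet
facet normal -0.375 0.875 -0.307
outer loop
vertex 2.046 1.146 -1.971
vertex 2.886 1.535 -1.889
vertex 2.438 0.679 -3.781
endloop
endfacet
facet normal 0.206 -0.244 -0.948
outer loop
vertex 3.278 1.069 -3.699
vertex 4.074 -0.786 -3.049
vertex 2.438 0.679 -3.781
endloop
endfacet
facet normal -0.376 0.874 -0.307
outer loop
vertex 2.438 0.679 -3.781
vertex 2.886 1.535 -1.889
vertex 3.278 1.069 -3.699
endloop
endfacet
facet normal 0.904 0.419 0.088
outer loop
vertex 3.278 1.069 -3.699
vertex 3.682 -0.319 -1.239
vertex 4.074 -0.786 -3.049
endloop
endfacet
facet normal 0.904 0.419 0.088
outer loop
vertex 2.886 1.535 -1.889
vertex 3.682 -0.319 -1.239
vertex 3.278 1.069 -3.699
endloop
endfacet
facet normal -0.564 0.080 -0.822
outer loop
vertex 2.192 -0.341 1.098
vertex 1.563 0.308 1.593
vertex 2.412 0.412 1.02
endloop
endfacet
facet normal 0.946 -0.291 -0.142
outer loop
vertex 2.192 -0.341 1.098
vertex 2.412 0.412 1.02
vertex 2.657 0.152 3.187
endloop
endfacet
facet normal -0.564 0.079 -0.822
outer loop
vertex 2.412 0.412 1.02
vertex 1.563 0.308 1.593
vertex 2.135 1.103 1.277
endloop
endfacet
facet normal 0.919 0.390 -0.057
outer loop
vertex 2.412 0.412 1.02
vertex 2.135 1.103 1.277
vertex 2.657 0.152 3.187
endloop
endfacet
facet normal -0.564 0.079 -0.822
outer loop
vertex 2.135 1.103 1.277
vertex 1.563 0.308 1.593
vertex 1.523 1.329 1.719
endloop
endfacet
facet normal 0.500 0.822 0.272
outer loop
vertex 2.135 1.103 1.277
vertex 1.523 1.329 1.719
vertex 2.657 0.152 3.187
endloop
endfacet
facet normal -0.565 0.079 -0.821
outer loop
vertex 1.523 1.329 1.719
vertex 1.563 0.308 1.593
vertex 0.934 0.956 2.088
endloop
endfacet
facet normal -0.066 0.753 0.655
outer loop
vertex 1.523 1.329 1.719
vertex 0.934 0.956 2.088
vertex 2.657 0.152 3.187
endloop
endfacet
facet normal -0.564 0.080 -0.822
outer loop
vertex 0.934 0.956 2.088
vertex 1.563 0.308 1.593
vertex 0.713 0.203 2.166
endloop
endfacet
facet normal -0.449 0.221 0.866
outer loop
vertex 0.934 0.956 2.088
vertex 0.713 0.203 2.166
vertex 2.657 0.152 3.187
endloop
endfacet
facet normal -0.564 0.080 -0.822
outer loop
vertex 0.713 0.203 2.166
vertex 1.563 0.308 1.593
vertex 0.99 -0.488 1.909
endloop
endfacet
facet normal -0.422 -0.460 0.781
outer loop
vertex 0.713 0.203 2.166
vertex 0.99 -0.488 1.909
vertex 2.657 0.152 3.187
endloop
endfacet
facet normal -0.565 0.081 -0.821
outer loop
vertex 0.99 -0.488 1.909
vertex 1.563 0.308 1.593
vertex 1.602 -0.714 1.466
endloop
endfacet
facet normal -0.003 -0.893 0.451
outer loop
vertex 0.99 -0.488 1.909
vertex 1.602 -0.714 1.466
vertex 2.657 0.152 3.187
endloop
endfacet
facet normal -0.564 0.081 -0.822
outer loop
vertex 1.602 -0.714 1.466
vertex 1.563 0.308 1.593
vertex 2.192 -0.341 1.098
endloop
endfacet
facet normal 0.563 -0.823 0.069
outer loop
vertex 1.602 -0.714 1.466
vertex 2.192 -0.341 1.098
vertex 2.657 0.152 3.187
endloop
endfacet

endsolid


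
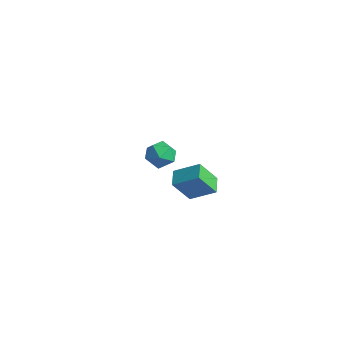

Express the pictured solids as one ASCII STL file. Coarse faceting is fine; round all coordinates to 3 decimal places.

solid 
facet normal -0.694 -0.514 -0.505
outer loop
vertex 2.439 -2.507 0.912
vertex 1.776 -1.836 1.14
vertex 2.804 -1.695 -0.417
endloop
endfacet
facet normal 0.683 -0.691 -0.235
outer loop
vertex 3.844 -0.924 0.34
vertex 2.439 -2.507 0.912
vertex 2.804 -1.695 -0.417
endloop
endfacet
facet normal -0.693 -0.515 -0.504
outer loop
vertex 2.804 -1.695 -0.417
vertex 1.776 -1.836 1.14
vertex 2.141 -1.024 -0.19
endloop
endfacet
facet normal 0.229 0.507 -0.831
outer loop
vertex 2.141 -1.024 -0.19
vertex 3.844 -0.924 0.34
vertex 2.804 -1.695 -0.417
endloop
endfacet
facet normal -0.228 -0.508 0.831
outer loop
vertex 2.439 -2.507 0.912
vertex 2.816 -1.065 1.897
vertex 1.776 -1.836 1.14
endloop
endfacet
facet normal 0.683 -0.691 -0.235
outer loop
vertex 3.479 -1.736 1.67
vertex 2.439 -2.507 0.912
vertex 3.844 -0.924 0.34
endloop
endfacet
facet normal -0.229 -0.507 0.831
outer loop
vertex 3.479 -1.736 1.67
vertex 2.816 -1.065 1.897
vertex 2.439 -2.507 0.912
endloop
endfacet
facet normal -0.683 0.691 0.235
outer loop
vertex 1.776 -1.836 1.14
vertex 2.816 -1.065 1.897
vertex 2.141 -1.024 -0.19
endloop
endfacet
facet normal 0.229 0.508 -0.830
outer loop
vertex 3.181 -0.253 0.568
vertex 3.844 -0.924 0.34
vertex 2.141 -1.024 -0.19
endloop
endfacet
facet normal -0.683 0.691 0.235
outer loop
vertex 2.141 -1.024 -0.19
vertex 2.816 -1.065 1.897
vertex 3.181 -0.253 0.568
endloop
endfacet
facet normal 0.694 0.514 0.504
outer loop
vertex 3.181 -0.253 0.568
vertex 3.479 -1.736 1.67
vertex 3.844 -0.924 0.34
endloop
endfacet
facet normal 0.693 0.514 0.505
outer loop
vertex 2.816 -1.065 1.897
vertex 3.479 -1.736 1.67
vertex 3.181 -0.253 0.568
endloop
endfacet
facet normal 0.098 0.821 0.562
outer loop
vertex -3.422 3.017 -3.376
vertex -4.122 2.716 -2.814
vertex -3.226 2.478 -2.623
endloop
endfacet
facet normal 0.722 0.638 0.269
outer loop
vertex -3.422 3.017 -3.376
vertex -3.226 2.478 -2.623
vertex -2.783 2.323 -3.445
endloop
endfacet
facet normal 0.638 0.632 -0.440
outer loop
vertex -3.422 3.017 -3.376
vertex -2.783 2.323 -3.445
vertex -3.405 2.465 -4.144
endloop
endfacet
facet normal -0.037 0.811 -0.584
outer loop
vertex -3.422 3.017 -3.376
vertex -3.405 2.465 -4.144
vertex -4.232 2.708 -3.754
endloop
endfacet
facet normal -0.371 0.928 0.035
outer loop
vertex -3.422 3.017 -3.376
vertex -4.232 2.708 -3.754
vertex -4.122 2.716 -2.814
endloop
endfacet
facet normal 0.878 -0.027 0.478
outer loop
vertex -2.783 2.323 -3.445
vertex -3.226 2.478 -2.623
vertex -3.088 1.592 -2.926
endloop
endfacet
facet normal -0.132 0.270 0.954
outer loop
vertex -3.226 2.478 -2.623
vertex -4.122 2.716 -2.814
vertex -3.915 1.835 -2.536
endloop
endfacet
facet normal -0.891 0.443 0.100
outer loop
vertex -4.122 2.716 -2.814
vertex -4.232 2.708 -3.754
vertex -4.537 1.977 -3.235
endloop
endfacet
facet normal -0.351 0.254 -0.902
outer loop
vertex -4.232 2.708 -3.754
vertex -3.405 2.465 -4.144
vertex -4.094 1.822 -4.057
endloop
endfacet
facet normal 0.743 -0.036 -0.668
outer loop
vertex -3.405 2.465 -4.144
vertex -2.783 2.323 -3.445
vertex -3.198 1.584 -3.866
endloop
endfacet
facet normal 0.037 -0.811 0.584
outer loop
vertex -3.898 1.283 -3.304
vertex -3.088 1.592 -2.926
vertex -3.915 1.835 -2.536
endloop
endfacet
facet normal -0.638 -0.632 0.440
outer loop
vertex -3.898 1.283 -3.304
vertex -3.915 1.835 -2.536
vertex -4.537 1.977 -3.235
endloop
endfacet
facet normal -0.722 -0.638 -0.269
outer loop
vertex -3.898 1.283 -3.304
vertex -4.537 1.977 -3.235
vertex -4.094 1.822 -4.057
endloop
endfacet
facet normal -0.098 -0.821 -0.562
outer loop
vertex -3.898 1.283 -3.304
vertex -4.094 1.822 -4.057
vertex -3.198 1.584 -3.866
endloop
endfacet
facet normal 0.371 -0.928 -0.035
outer loop
vertex -3.898 1.283 -3.304
vertex -3.198 1.584 -3.866
vertex -3.088 1.592 -2.926
endloop
endfacet
facet normal 0.351 -0.254 0.902
outer loop
vertex -3.915 1.835 -2.536
vertex -3.088 1.592 -2.926
vertex -3.226 2.478 -2.623
endloop
endfacet
facet normal -0.743 0.036 0.668
outer loop
vertex -4.537 1.977 -3.235
vertex -3.915 1.835 -2.536
vertex -4.122 2.716 -2.814
endloop
endfacet
facet normal -0.878 0.027 -0.478
outer loop
vertex -4.094 1.822 -4.057
vertex -4.537 1.977 -3.235
vertex -4.232 2.708 -3.754
endloop
endfacet
facet normal 0.132 -0.270 -0.954
outer loop
vertex -3.198 1.584 -3.866
vertex -4.094 1.822 -4.057
vertex -3.405 2.465 -4.144
endloop
endfacet
facet normal 0.891 -0.443 -0.100
outer loop
vertex -3.088 1.592 -2.926
vertex -3.198 1.584 -3.866
vertex -2.783 2.323 -3.445
endloop
endfacet

endsolid


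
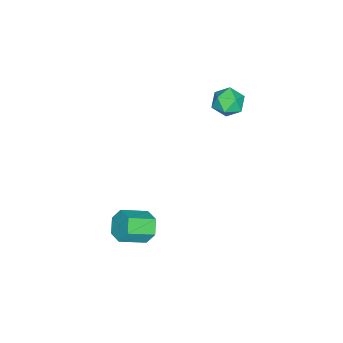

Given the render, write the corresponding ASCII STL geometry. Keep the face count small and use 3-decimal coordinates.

solid 
facet normal -0.869 0.185 0.459
outer loop
vertex -3.936 0.192 3.215
vertex -3.617 0.26 3.792
vertex -3.711 0.786 3.402
endloop
endfacet
facet normal -0.887 0.405 -0.219
outer loop
vertex -3.936 0.192 3.215
vertex -3.711 0.786 3.402
vertex -3.645 0.59 2.773
endloop
endfacet
facet normal -0.754 -0.157 -0.638
outer loop
vertex -3.936 0.192 3.215
vertex -3.645 0.59 2.773
vertex -3.511 -0.059 2.774
endloop
endfacet
facet normal -0.653 -0.726 -0.216
outer loop
vertex -3.936 0.192 3.215
vertex -3.511 -0.059 2.774
vertex -3.493 -0.263 3.404
endloop
endfacet
facet normal -0.724 -0.513 0.461
outer loop
vertex -3.936 0.192 3.215
vertex -3.493 -0.263 3.404
vertex -3.617 0.26 3.792
endloop
endfacet
facet normal -0.362 0.878 -0.312
outer loop
vertex -3.645 0.59 2.773
vertex -3.711 0.786 3.402
vertex -3.147 0.903 3.076
endloop
endfacet
facet normal -0.332 0.523 0.785
outer loop
vertex -3.711 0.786 3.402
vertex -3.617 0.26 3.792
vertex -3.129 0.699 3.706
endloop
endfacet
facet normal -0.098 -0.608 0.788
outer loop
vertex -3.617 0.26 3.792
vertex -3.493 -0.263 3.404
vertex -2.995 0.05 3.707
endloop
endfacet
facet normal 0.019 -0.951 -0.308
outer loop
vertex -3.493 -0.263 3.404
vertex -3.511 -0.059 2.774
vertex -2.929 -0.146 3.078
endloop
endfacet
facet normal -0.146 -0.032 -0.989
outer loop
vertex -3.511 -0.059 2.774
vertex -3.645 0.59 2.773
vertex -3.023 0.38 2.688
endloop
endfacet
facet normal 0.653 0.726 0.216
outer loop
vertex -2.704 0.448 3.265
vertex -3.147 0.903 3.076
vertex -3.129 0.699 3.706
endloop
endfacet
facet normal 0.754 0.157 0.638
outer loop
vertex -2.704 0.448 3.265
vertex -3.129 0.699 3.706
vertex -2.995 0.05 3.707
endloop
endfacet
facet normal 0.887 -0.405 0.219
outer loop
vertex -2.704 0.448 3.265
vertex -2.995 0.05 3.707
vertex -2.929 -0.146 3.078
endloop
endfacet
facet normal 0.869 -0.185 -0.459
outer loop
vertex -2.704 0.448 3.265
vertex -2.929 -0.146 3.078
vertex -3.023 0.38 2.688
endloop
endfacet
facet normal 0.724 0.513 -0.461
outer loop
vertex -2.704 0.448 3.265
vertex -3.023 0.38 2.688
vertex -3.147 0.903 3.076
endloop
endfacet
facet normal -0.019 0.951 0.308
outer loop
vertex -3.129 0.699 3.706
vertex -3.147 0.903 3.076
vertex -3.711 0.786 3.402
endloop
endfacet
facet normal 0.146 0.032 0.989
outer loop
vertex -2.995 0.05 3.707
vertex -3.129 0.699 3.706
vertex -3.617 0.26 3.792
endloop
endfacet
facet normal 0.362 -0.878 0.312
outer loop
vertex -2.929 -0.146 3.078
vertex -2.995 0.05 3.707
vertex -3.493 -0.263 3.404
endloop
endfacet
facet normal 0.332 -0.523 -0.785
outer loop
vertex -3.023 0.38 2.688
vertex -2.929 -0.146 3.078
vertex -3.511 -0.059 2.774
endloop
endfacet
facet normal 0.098 0.608 -0.788
outer loop
vertex -3.147 0.903 3.076
vertex -3.023 0.38 2.688
vertex -3.645 0.59 2.773
endloop
endfacet
facet normal -0.630 0.639 -0.441
outer loop
vertex 0.654 -1.067 -1.985
vertex 0.19 -1.246 -1.581
vertex 0.577 -0.759 -1.429
endloop
endfacet
facet normal 0.767 0.601 -0.227
outer loop
vertex 0.654 -1.067 -1.985
vertex 0.577 -0.759 -1.429
vertex 1.373 -1.795 -1.482
endloop
endfacet
facet normal 0.767 0.601 -0.227
outer loop
vertex 1.373 -1.795 -1.482
vertex 0.577 -0.759 -1.429
vertex 1.296 -1.487 -0.926
endloop
endfacet
facet normal 0.631 -0.638 0.441
outer loop
vertex 1.373 -1.795 -1.482
vertex 1.296 -1.487 -0.926
vertex 0.91 -1.974 -1.079
endloop
endfacet
facet normal -0.631 0.639 -0.440
outer loop
vertex 0.577 -0.759 -1.429
vertex 0.19 -1.246 -1.581
vertex 0.114 -0.938 -1.025
endloop
endfacet
facet normal 0.280 0.717 0.638
outer loop
vertex 0.577 -0.759 -1.429
vertex 0.114 -0.938 -1.025
vertex 1.296 -1.487 -0.926
endloop
endfacet
facet normal 0.279 0.717 0.639
outer loop
vertex 1.296 -1.487 -0.926
vertex 0.114 -0.938 -1.025
vertex 0.833 -1.666 -0.523
endloop
endfacet
facet normal 0.631 -0.638 0.441
outer loop
vertex 1.296 -1.487 -0.926
vertex 0.833 -1.666 -0.523
vertex 0.91 -1.974 -1.079
endloop
endfacet
facet normal -0.630 0.639 -0.440
outer loop
vertex 0.114 -0.938 -1.025
vertex 0.19 -1.246 -1.581
vertex -0.273 -1.425 -1.178
endloop
endfacet
facet normal -0.487 0.115 0.866
outer loop
vertex 0.114 -0.938 -1.025
vertex -0.273 -1.425 -1.178
vertex 0.833 -1.666 -0.523
endloop
endfacet
facet normal -0.487 0.117 0.865
outer loop
vertex 0.833 -1.666 -0.523
vertex -0.273 -1.425 -1.178
vertex 0.446 -2.153 -0.675
endloop
endfacet
facet normal 0.630 -0.639 0.441
outer loop
vertex 0.833 -1.666 -0.523
vertex 0.446 -2.153 -0.675
vertex 0.91 -1.974 -1.079
endloop
endfacet
facet normal -0.631 0.638 -0.441
outer loop
vertex -0.273 -1.425 -1.178
vertex 0.19 -1.246 -1.581
vertex -0.196 -1.733 -1.734
endloop
endfacet
facet normal -0.767 -0.601 0.227
outer loop
vertex -0.273 -1.425 -1.178
vertex -0.196 -1.733 -1.734
vertex 0.446 -2.153 -0.675
endloop
endfacet
facet normal -0.767 -0.601 0.227
outer loop
vertex 0.446 -2.153 -0.675
vertex -0.196 -1.733 -1.734
vertex 0.523 -2.461 -1.231
endloop
endfacet
facet normal 0.630 -0.639 0.441
outer loop
vertex 0.446 -2.153 -0.675
vertex 0.523 -2.461 -1.231
vertex 0.91 -1.974 -1.079
endloop
endfacet
facet normal -0.631 0.638 -0.441
outer loop
vertex -0.196 -1.733 -1.734
vertex 0.19 -1.246 -1.581
vertex 0.267 -1.554 -2.137
endloop
endfacet
facet normal -0.279 -0.717 -0.639
outer loop
vertex -0.196 -1.733 -1.734
vertex 0.267 -1.554 -2.137
vertex 0.523 -2.461 -1.231
endloop
endfacet
facet normal -0.280 -0.717 -0.639
outer loop
vertex 0.523 -2.461 -1.231
vertex 0.267 -1.554 -2.137
vertex 0.986 -2.282 -1.635
endloop
endfacet
facet normal 0.631 -0.639 0.440
outer loop
vertex 0.523 -2.461 -1.231
vertex 0.986 -2.282 -1.635
vertex 0.91 -1.974 -1.079
endloop
endfacet
facet normal -0.630 0.639 -0.441
outer loop
vertex 0.267 -1.554 -2.137
vertex 0.19 -1.246 -1.581
vertex 0.654 -1.067 -1.985
endloop
endfacet
facet normal 0.487 -0.116 -0.866
outer loop
vertex 0.267 -1.554 -2.137
vertex 0.654 -1.067 -1.985
vertex 0.986 -2.282 -1.635
endloop
endfacet
facet normal 0.488 -0.116 -0.865
outer loop
vertex 0.986 -2.282 -1.635
vertex 0.654 -1.067 -1.985
vertex 1.373 -1.795 -1.482
endloop
endfacet
facet normal 0.630 -0.639 0.440
outer loop
vertex 0.986 -2.282 -1.635
vertex 1.373 -1.795 -1.482
vertex 0.91 -1.974 -1.079
endloop
endfacet

endsolid


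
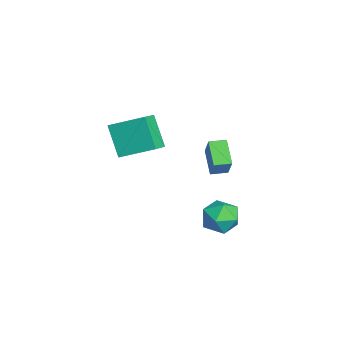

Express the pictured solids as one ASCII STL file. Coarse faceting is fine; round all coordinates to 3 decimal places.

solid 
facet normal -0.821 -0.044 0.569
outer loop
vertex -3.138 0.256 0.68
vertex -3.185 1.245 0.688
vertex -4.105 0.221 -0.717
endloop
endfacet
facet normal 0.048 -0.999 -0.008
outer loop
vertex -2.735 0.295 -1.668
vertex -3.138 0.256 0.68
vertex -4.105 0.221 -0.717
endloop
endfacet
facet normal -0.821 -0.044 0.570
outer loop
vertex -4.105 0.221 -0.717
vertex -3.185 1.245 0.688
vertex -4.153 1.21 -0.709
endloop
endfacet
facet normal -0.569 -0.021 -0.822
outer loop
vertex -4.153 1.21 -0.709
vertex -2.735 0.295 -1.668
vertex -4.105 0.221 -0.717
endloop
endfacet
facet normal 0.569 0.020 0.822
outer loop
vertex -3.138 0.256 0.68
vertex -1.815 1.319 -0.263
vertex -3.185 1.245 0.688
endloop
endfacet
facet normal 0.048 -0.999 -0.008
outer loop
vertex -1.767 0.33 -0.271
vertex -3.138 0.256 0.68
vertex -2.735 0.295 -1.668
endloop
endfacet
facet normal 0.569 0.021 0.822
outer loop
vertex -1.767 0.33 -0.271
vertex -1.815 1.319 -0.263
vertex -3.138 0.256 0.68
endloop
endfacet
facet normal -0.048 0.999 0.008
outer loop
vertex -3.185 1.245 0.688
vertex -1.815 1.319 -0.263
vertex -4.153 1.21 -0.709
endloop
endfacet
facet normal -0.569 -0.020 -0.822
outer loop
vertex -2.782 1.284 -1.66
vertex -2.735 0.295 -1.668
vertex -4.153 1.21 -0.709
endloop
endfacet
facet normal -0.048 0.999 0.008
outer loop
vertex -4.153 1.21 -0.709
vertex -1.815 1.319 -0.263
vertex -2.782 1.284 -1.66
endloop
endfacet
facet normal 0.821 0.044 -0.570
outer loop
vertex -2.782 1.284 -1.66
vertex -1.767 0.33 -0.271
vertex -2.735 0.295 -1.668
endloop
endfacet
facet normal 0.821 0.044 -0.569
outer loop
vertex -1.815 1.319 -0.263
vertex -1.767 0.33 -0.271
vertex -2.782 1.284 -1.66
endloop
endfacet
facet normal -0.566 -0.196 0.801
outer loop
vertex -1.528 -3.352 4.014
vertex -2.653 -2.722 3.373
vertex -2.086 -5.213 3.165
endloop
endfacet
facet normal 0.782 -0.437 0.445
outer loop
vertex -0.887 -4.798 1.467
vertex -1.528 -3.352 4.014
vertex -2.086 -5.213 3.165
endloop
endfacet
facet normal -0.566 -0.196 0.801
outer loop
vertex -2.086 -5.213 3.165
vertex -2.653 -2.722 3.373
vertex -3.212 -4.583 2.524
endloop
endfacet
facet normal -0.263 -0.878 -0.400
outer loop
vertex -3.212 -4.583 2.524
vertex -0.887 -4.798 1.467
vertex -2.086 -5.213 3.165
endloop
endfacet
facet normal 0.263 0.878 0.400
outer loop
vertex -1.528 -3.352 4.014
vertex -1.454 -2.307 1.675
vertex -2.653 -2.722 3.373
endloop
endfacet
facet normal 0.781 -0.438 0.445
outer loop
vertex -0.328 -2.937 2.316
vertex -1.528 -3.352 4.014
vertex -0.887 -4.798 1.467
endloop
endfacet
facet normal 0.263 0.878 0.400
outer loop
vertex -0.328 -2.937 2.316
vertex -1.454 -2.307 1.675
vertex -1.528 -3.352 4.014
endloop
endfacet
facet normal -0.781 0.438 -0.445
outer loop
vertex -2.653 -2.722 3.373
vertex -1.454 -2.307 1.675
vertex -3.212 -4.583 2.524
endloop
endfacet
facet normal -0.263 -0.878 -0.401
outer loop
vertex -2.012 -4.168 0.826
vertex -0.887 -4.798 1.467
vertex -3.212 -4.583 2.524
endloop
endfacet
facet normal -0.781 0.437 -0.445
outer loop
vertex -3.212 -4.583 2.524
vertex -1.454 -2.307 1.675
vertex -2.012 -4.168 0.826
endloop
endfacet
facet normal 0.566 0.195 -0.801
outer loop
vertex -2.012 -4.168 0.826
vertex -0.328 -2.937 2.316
vertex -0.887 -4.798 1.467
endloop
endfacet
facet normal 0.566 0.196 -0.801
outer loop
vertex -1.454 -2.307 1.675
vertex -0.328 -2.937 2.316
vertex -2.012 -4.168 0.826
endloop
endfacet
facet normal -0.990 -0.143 0.003
outer loop
vertex 2.622 0.219 -0.778
vertex 2.783 -0.889 -0.662
vertex 2.691 -0.235 0.249
endloop
endfacet
facet normal -0.824 0.496 0.274
outer loop
vertex 2.622 0.219 -0.778
vertex 2.691 -0.235 0.249
vertex 3.205 0.741 0.03
endloop
endfacet
facet normal -0.462 0.859 -0.222
outer loop
vertex 2.622 0.219 -0.778
vertex 3.205 0.741 0.03
vertex 3.615 0.691 -1.017
endloop
endfacet
facet normal -0.404 0.445 -0.799
outer loop
vertex 2.622 0.219 -0.778
vertex 3.615 0.691 -1.017
vertex 3.353 -0.316 -1.445
endloop
endfacet
facet normal -0.731 -0.175 -0.660
outer loop
vertex 2.622 0.219 -0.778
vertex 3.353 -0.316 -1.445
vertex 2.783 -0.889 -0.662
endloop
endfacet
facet normal -0.391 0.393 0.833
outer loop
vertex 3.205 0.741 0.03
vertex 2.691 -0.235 0.249
vertex 3.727 -0.044 0.645
endloop
endfacet
facet normal -0.659 -0.641 0.393
outer loop
vertex 2.691 -0.235 0.249
vertex 2.783 -0.889 -0.662
vertex 3.465 -1.051 0.217
endloop
endfacet
facet normal -0.239 -0.692 -0.681
outer loop
vertex 2.783 -0.889 -0.662
vertex 3.353 -0.316 -1.445
vertex 3.875 -1.101 -0.83
endloop
endfacet
facet normal 0.289 0.310 -0.906
outer loop
vertex 3.353 -0.316 -1.445
vertex 3.615 0.691 -1.017
vertex 4.389 -0.125 -1.049
endloop
endfacet
facet normal 0.195 0.980 0.029
outer loop
vertex 3.615 0.691 -1.017
vertex 3.205 0.741 0.03
vertex 4.297 0.529 -0.138
endloop
endfacet
facet normal 0.404 -0.445 0.799
outer loop
vertex 4.458 -0.579 -0.022
vertex 3.727 -0.044 0.645
vertex 3.465 -1.051 0.217
endloop
endfacet
facet normal 0.462 -0.859 0.222
outer loop
vertex 4.458 -0.579 -0.022
vertex 3.465 -1.051 0.217
vertex 3.875 -1.101 -0.83
endloop
endfacet
facet normal 0.824 -0.496 -0.274
outer loop
vertex 4.458 -0.579 -0.022
vertex 3.875 -1.101 -0.83
vertex 4.389 -0.125 -1.049
endloop
endfacet
facet normal 0.990 0.143 -0.003
outer loop
vertex 4.458 -0.579 -0.022
vertex 4.389 -0.125 -1.049
vertex 4.297 0.529 -0.138
endloop
endfacet
facet normal 0.731 0.175 0.660
outer loop
vertex 4.458 -0.579 -0.022
vertex 4.297 0.529 -0.138
vertex 3.727 -0.044 0.645
endloop
endfacet
facet normal -0.289 -0.310 0.906
outer loop
vertex 3.465 -1.051 0.217
vertex 3.727 -0.044 0.645
vertex 2.691 -0.235 0.249
endloop
endfacet
facet normal -0.195 -0.980 -0.029
outer loop
vertex 3.875 -1.101 -0.83
vertex 3.465 -1.051 0.217
vertex 2.783 -0.889 -0.662
endloop
endfacet
facet normal 0.391 -0.393 -0.833
outer loop
vertex 4.389 -0.125 -1.049
vertex 3.875 -1.101 -0.83
vertex 3.353 -0.316 -1.445
endloop
endfacet
facet normal 0.659 0.641 -0.393
outer loop
vertex 4.297 0.529 -0.138
vertex 4.389 -0.125 -1.049
vertex 3.615 0.691 -1.017
endloop
endfacet
facet normal 0.239 0.692 0.681
outer loop
vertex 3.727 -0.044 0.645
vertex 4.297 0.529 -0.138
vertex 3.205 0.741 0.03
endloop
endfacet

endsolid


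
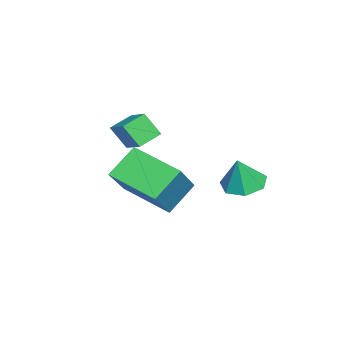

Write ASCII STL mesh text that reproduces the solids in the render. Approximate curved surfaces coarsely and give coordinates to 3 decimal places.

solid 
facet normal -0.291 0.117 -0.949
outer loop
vertex 0.847 2.866 -3.916
vertex -0.01 2.625 -3.683
vertex 0.367 3.464 -3.695
endloop
endfacet
facet normal 0.790 0.506 0.346
outer loop
vertex 0.847 2.866 -3.916
vertex 0.367 3.464 -3.695
vertex 0.41 2.455 -2.317
endloop
endfacet
facet normal -0.292 0.118 -0.949
outer loop
vertex 0.367 3.464 -3.695
vertex -0.01 2.625 -3.683
vertex -0.396 3.431 -3.464
endloop
endfacet
facet normal 0.142 0.801 0.582
outer loop
vertex 0.367 3.464 -3.695
vertex -0.396 3.431 -3.464
vertex 0.41 2.455 -2.317
endloop
endfacet
facet normal -0.291 0.119 -0.949
outer loop
vertex -0.396 3.431 -3.464
vertex -0.01 2.625 -3.683
vertex -0.869 2.791 -3.399
endloop
endfacet
facet normal -0.506 0.449 0.737
outer loop
vertex -0.396 3.431 -3.464
vertex -0.869 2.791 -3.399
vertex 0.41 2.455 -2.317
endloop
endfacet
facet normal -0.291 0.119 -0.949
outer loop
vertex -0.869 2.791 -3.399
vertex -0.01 2.625 -3.683
vertex -0.695 2.026 -3.548
endloop
endfacet
facet normal -0.662 -0.286 0.693
outer loop
vertex -0.869 2.791 -3.399
vertex -0.695 2.026 -3.548
vertex 0.41 2.455 -2.317
endloop
endfacet
facet normal -0.291 0.119 -0.949
outer loop
vertex -0.695 2.026 -3.548
vertex -0.01 2.625 -3.683
vertex -0.004 1.713 -3.799
endloop
endfacet
facet normal -0.209 -0.850 0.484
outer loop
vertex -0.695 2.026 -3.548
vertex -0.004 1.713 -3.799
vertex 0.41 2.455 -2.317
endloop
endfacet
facet normal -0.292 0.119 -0.949
outer loop
vertex -0.004 1.713 -3.799
vertex -0.01 2.625 -3.683
vertex 0.682 2.086 -3.963
endloop
endfacet
facet normal 0.509 -0.818 0.268
outer loop
vertex -0.004 1.713 -3.799
vertex 0.682 2.086 -3.963
vertex 0.41 2.455 -2.317
endloop
endfacet
facet normal -0.291 0.119 -0.949
outer loop
vertex 0.682 2.086 -3.963
vertex -0.01 2.625 -3.683
vertex 0.847 2.866 -3.916
endloop
endfacet
facet normal 0.955 -0.214 0.206
outer loop
vertex 0.682 2.086 -3.963
vertex 0.847 2.866 -3.916
vertex 0.41 2.455 -2.317
endloop
endfacet
facet normal -0.617 0.445 0.649
outer loop
vertex 2.429 -0.939 -1.022
vertex 3.224 0.997 -1.594
vertex 0.973 -0.783 -2.514
endloop
endfacet
facet normal -0.366 -0.892 0.264
outer loop
vertex 1.936 -1.477 -3.526
vertex 2.429 -0.939 -1.022
vertex 0.973 -0.783 -2.514
endloop
endfacet
facet normal -0.617 0.445 0.649
outer loop
vertex 0.973 -0.783 -2.514
vertex 3.224 0.997 -1.594
vertex 1.769 1.154 -3.086
endloop
endfacet
facet normal -0.696 0.075 -0.714
outer loop
vertex 1.769 1.154 -3.086
vertex 1.936 -1.477 -3.526
vertex 0.973 -0.783 -2.514
endloop
endfacet
facet normal 0.696 -0.075 0.714
outer loop
vertex 2.429 -0.939 -1.022
vertex 4.187 0.303 -2.606
vertex 3.224 0.997 -1.594
endloop
endfacet
facet normal -0.367 -0.892 0.264
outer loop
vertex 3.391 -1.634 -2.034
vertex 2.429 -0.939 -1.022
vertex 1.936 -1.477 -3.526
endloop
endfacet
facet normal 0.696 -0.075 0.714
outer loop
vertex 3.391 -1.634 -2.034
vertex 4.187 0.303 -2.606
vertex 2.429 -0.939 -1.022
endloop
endfacet
facet normal 0.366 0.892 -0.263
outer loop
vertex 3.224 0.997 -1.594
vertex 4.187 0.303 -2.606
vertex 1.769 1.154 -3.086
endloop
endfacet
facet normal -0.696 0.075 -0.714
outer loop
vertex 2.731 0.459 -4.098
vertex 1.936 -1.477 -3.526
vertex 1.769 1.154 -3.086
endloop
endfacet
facet normal 0.366 0.892 -0.264
outer loop
vertex 1.769 1.154 -3.086
vertex 4.187 0.303 -2.606
vertex 2.731 0.459 -4.098
endloop
endfacet
facet normal 0.617 -0.445 -0.649
outer loop
vertex 2.731 0.459 -4.098
vertex 3.391 -1.634 -2.034
vertex 1.936 -1.477 -3.526
endloop
endfacet
facet normal 0.617 -0.445 -0.649
outer loop
vertex 4.187 0.303 -2.606
vertex 3.391 -1.634 -2.034
vertex 2.731 0.459 -4.098
endloop
endfacet
facet normal -0.684 -0.566 -0.461
outer loop
vertex -0.527 -2.697 -1.685
vertex -1.297 -2.07 -1.313
vertex -0.44 -2.025 -2.638
endloop
endfacet
facet normal 0.726 -0.592 -0.351
outer loop
vertex 0.497 -1.25 -2.007
vertex -0.527 -2.697 -1.685
vertex -0.44 -2.025 -2.638
endloop
endfacet
facet normal -0.684 -0.565 -0.461
outer loop
vertex -0.44 -2.025 -2.638
vertex -1.297 -2.07 -1.313
vertex -1.209 -1.398 -2.267
endloop
endfacet
facet normal 0.074 0.574 -0.816
outer loop
vertex -1.209 -1.398 -2.267
vertex 0.497 -1.25 -2.007
vertex -0.44 -2.025 -2.638
endloop
endfacet
facet normal -0.074 -0.574 0.815
outer loop
vertex -0.527 -2.697 -1.685
vertex -0.36 -1.295 -0.682
vertex -1.297 -2.07 -1.313
endloop
endfacet
facet normal 0.726 -0.592 -0.350
outer loop
vertex 0.409 -1.922 -1.053
vertex -0.527 -2.697 -1.685
vertex 0.497 -1.25 -2.007
endloop
endfacet
facet normal -0.075 -0.574 0.815
outer loop
vertex 0.409 -1.922 -1.053
vertex -0.36 -1.295 -0.682
vertex -0.527 -2.697 -1.685
endloop
endfacet
facet normal -0.726 0.592 0.350
outer loop
vertex -1.297 -2.07 -1.313
vertex -0.36 -1.295 -0.682
vertex -1.209 -1.398 -2.267
endloop
endfacet
facet normal 0.074 0.575 -0.815
outer loop
vertex -0.273 -0.623 -1.635
vertex 0.497 -1.25 -2.007
vertex -1.209 -1.398 -2.267
endloop
endfacet
facet normal -0.726 0.591 0.351
outer loop
vertex -1.209 -1.398 -2.267
vertex -0.36 -1.295 -0.682
vertex -0.273 -0.623 -1.635
endloop
endfacet
facet normal 0.683 0.566 0.461
outer loop
vertex -0.273 -0.623 -1.635
vertex 0.409 -1.922 -1.053
vertex 0.497 -1.25 -2.007
endloop
endfacet
facet normal 0.684 0.566 0.461
outer loop
vertex -0.36 -1.295 -0.682
vertex 0.409 -1.922 -1.053
vertex -0.273 -0.623 -1.635
endloop
endfacet

endsolid


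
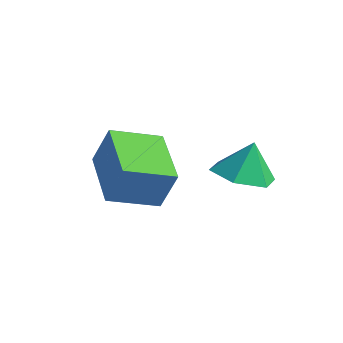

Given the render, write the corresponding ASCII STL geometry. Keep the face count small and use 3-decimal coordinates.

solid 
facet normal -0.568 -0.753 0.333
outer loop
vertex 1.078 -2.845 -1.659
vertex -0.455 -1.572 -1.393
vertex 0.656 -3.088 -2.929
endloop
endfacet
facet normal 0.763 -0.633 -0.132
outer loop
vertex 1.575 -1.868 -3.467
vertex 1.078 -2.845 -1.659
vertex 0.656 -3.088 -2.929
endloop
endfacet
facet normal -0.567 -0.753 0.333
outer loop
vertex 0.656 -3.088 -2.929
vertex -0.455 -1.572 -1.393
vertex -0.877 -1.815 -2.662
endloop
endfacet
facet normal -0.310 -0.178 -0.934
outer loop
vertex -0.877 -1.815 -2.662
vertex 1.575 -1.868 -3.467
vertex 0.656 -3.088 -2.929
endloop
endfacet
facet normal 0.310 0.178 0.934
outer loop
vertex 1.078 -2.845 -1.659
vertex 0.464 -0.352 -1.931
vertex -0.455 -1.572 -1.393
endloop
endfacet
facet normal 0.763 -0.633 -0.132
outer loop
vertex 1.997 -1.625 -2.198
vertex 1.078 -2.845 -1.659
vertex 1.575 -1.868 -3.467
endloop
endfacet
facet normal 0.311 0.178 0.934
outer loop
vertex 1.997 -1.625 -2.198
vertex 0.464 -0.352 -1.931
vertex 1.078 -2.845 -1.659
endloop
endfacet
facet normal -0.763 0.633 0.132
outer loop
vertex -0.455 -1.572 -1.393
vertex 0.464 -0.352 -1.931
vertex -0.877 -1.815 -2.662
endloop
endfacet
facet normal -0.310 -0.179 -0.934
outer loop
vertex 0.042 -0.595 -3.201
vertex 1.575 -1.868 -3.467
vertex -0.877 -1.815 -2.662
endloop
endfacet
facet normal -0.763 0.633 0.132
outer loop
vertex -0.877 -1.815 -2.662
vertex 0.464 -0.352 -1.931
vertex 0.042 -0.595 -3.201
endloop
endfacet
facet normal 0.568 0.753 -0.333
outer loop
vertex 0.042 -0.595 -3.201
vertex 1.997 -1.625 -2.198
vertex 1.575 -1.868 -3.467
endloop
endfacet
facet normal 0.567 0.753 -0.333
outer loop
vertex 0.464 -0.352 -1.931
vertex 1.997 -1.625 -2.198
vertex 0.042 -0.595 -3.201
endloop
endfacet
facet normal -0.061 -0.367 -0.928
outer loop
vertex 3.716 0.082 -2.861
vertex 2.753 0.267 -2.871
vertex 3.387 0.948 -3.182
endloop
endfacet
facet normal 0.805 0.450 0.388
outer loop
vertex 3.716 0.082 -2.861
vertex 3.387 0.948 -3.182
vertex 2.827 0.713 -1.749
endloop
endfacet
facet normal -0.060 -0.368 -0.928
outer loop
vertex 3.387 0.948 -3.182
vertex 2.753 0.267 -2.871
vertex 2.424 1.133 -3.193
endloop
endfacet
facet normal 0.181 0.957 0.228
outer loop
vertex 3.387 0.948 -3.182
vertex 2.424 1.133 -3.193
vertex 2.827 0.713 -1.749
endloop
endfacet
facet normal -0.060 -0.368 -0.928
outer loop
vertex 2.424 1.133 -3.193
vertex 2.753 0.267 -2.871
vertex 1.791 0.452 -2.882
endloop
endfacet
facet normal -0.589 0.717 0.373
outer loop
vertex 2.424 1.133 -3.193
vertex 1.791 0.452 -2.882
vertex 2.827 0.713 -1.749
endloop
endfacet
facet normal -0.060 -0.368 -0.928
outer loop
vertex 1.791 0.452 -2.882
vertex 2.753 0.267 -2.871
vertex 2.12 -0.413 -2.56
endloop
endfacet
facet normal -0.735 -0.027 0.678
outer loop
vertex 1.791 0.452 -2.882
vertex 2.12 -0.413 -2.56
vertex 2.827 0.713 -1.749
endloop
endfacet
facet normal -0.061 -0.368 -0.928
outer loop
vertex 2.12 -0.413 -2.56
vertex 2.753 0.267 -2.871
vertex 3.082 -0.598 -2.55
endloop
endfacet
facet normal -0.111 -0.534 0.838
outer loop
vertex 2.12 -0.413 -2.56
vertex 3.082 -0.598 -2.55
vertex 2.827 0.713 -1.749
endloop
endfacet
facet normal -0.061 -0.368 -0.928
outer loop
vertex 3.082 -0.598 -2.55
vertex 2.753 0.267 -2.871
vertex 3.716 0.082 -2.861
endloop
endfacet
facet normal 0.657 -0.296 0.693
outer loop
vertex 3.082 -0.598 -2.55
vertex 3.716 0.082 -2.861
vertex 2.827 0.713 -1.749
endloop
endfacet

endsolid
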